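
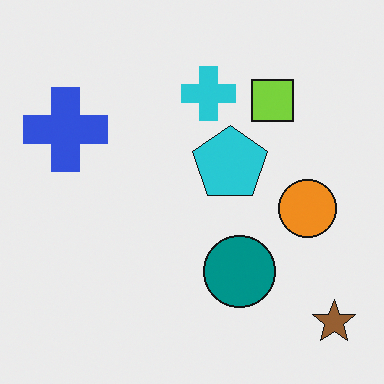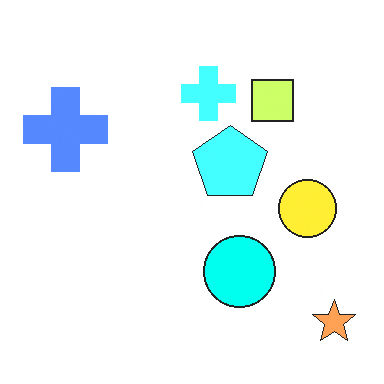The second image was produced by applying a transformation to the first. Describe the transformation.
The transformation is: substantially brightened.

Every pixel — background and shapes alike — is uniformly brightened.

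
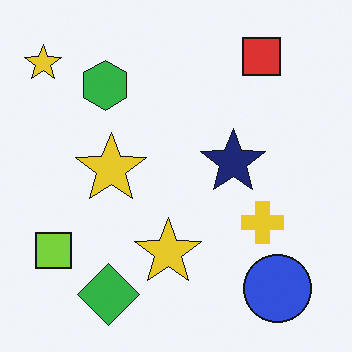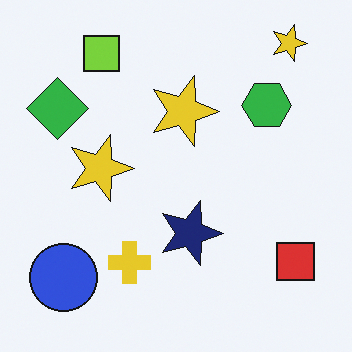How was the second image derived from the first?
The transformation is: rotated 90° clockwise.

The blue circle sits in the bottom-right of the first image and the bottom-left of the second — consistent with a whole-image 90° clockwise rotation.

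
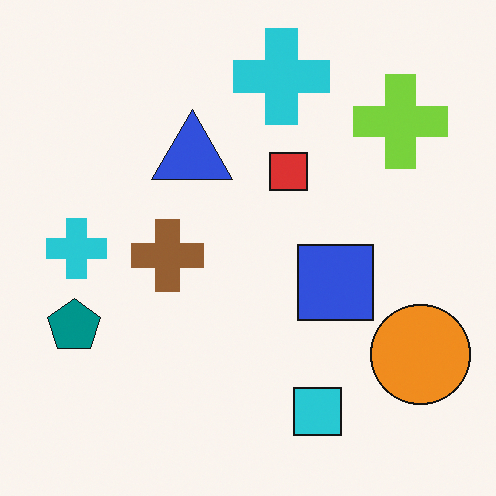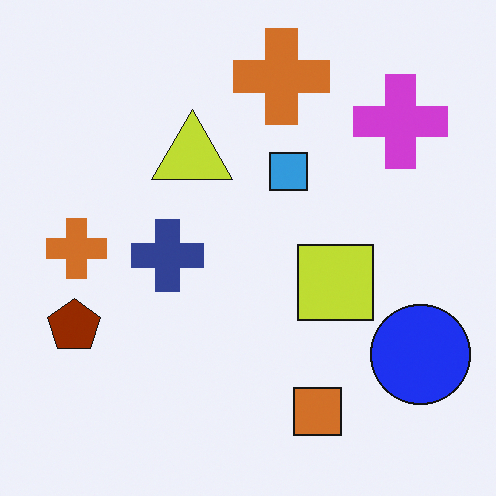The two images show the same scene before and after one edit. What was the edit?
The second image is the first hue-shifted by a large amount.

Every shape's color has rotated by the same amount around the hue wheel — a uniform hue shift.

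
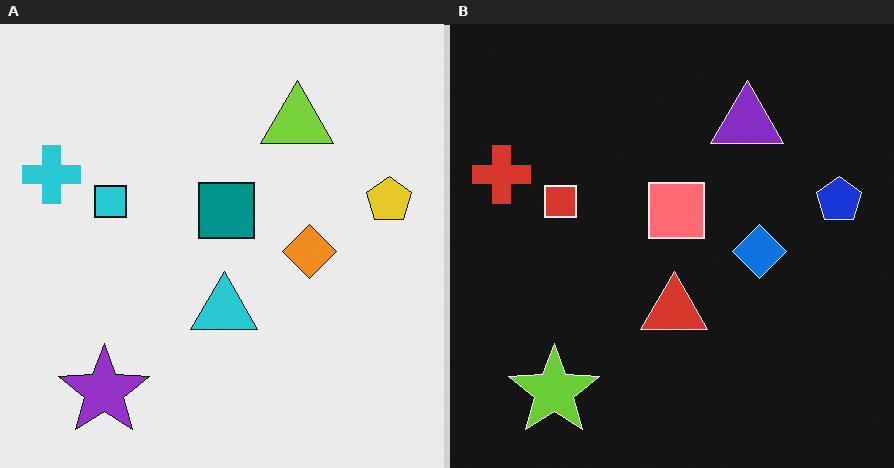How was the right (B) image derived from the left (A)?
Color-inverted (negative).

The light background has become dark and every shape's color is its complement — a photographic negative.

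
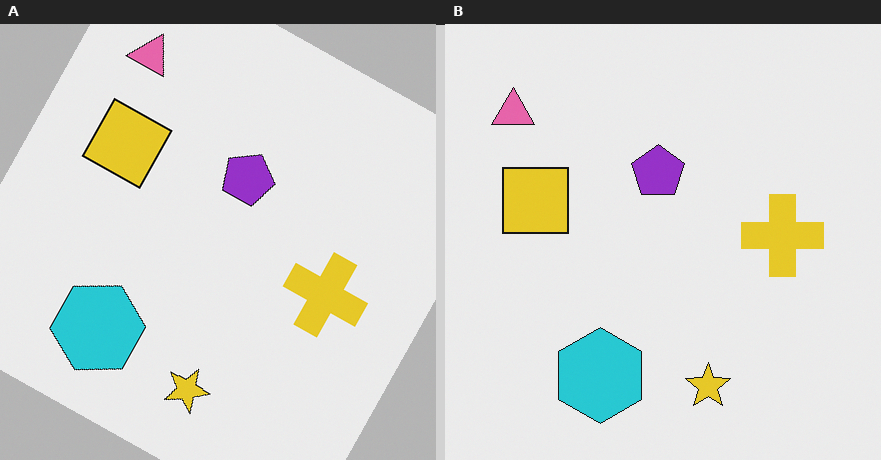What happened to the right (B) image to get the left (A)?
The image was rotated clockwise by a clearly visible amount.

Every shape is tilted by the same angle and the image corners show triangular fill wedges — a whole-image rotation by a non-right angle.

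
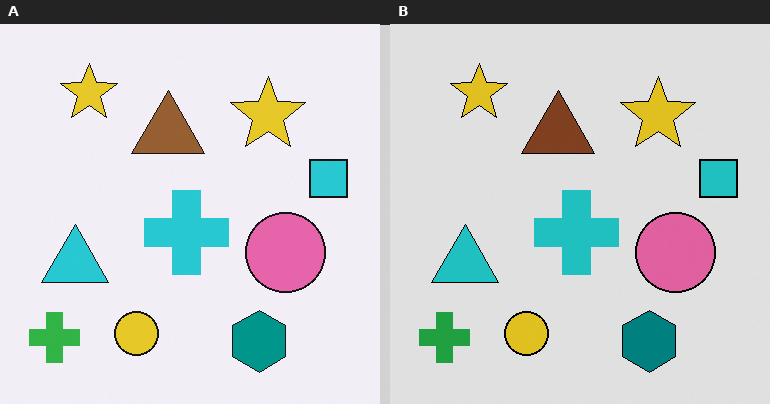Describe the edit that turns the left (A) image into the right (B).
This is the original image posterized to a reduced palette.

Each flat color has snapped to a coarser quantized level — most visibly, the near-white background has dropped to a flat grey.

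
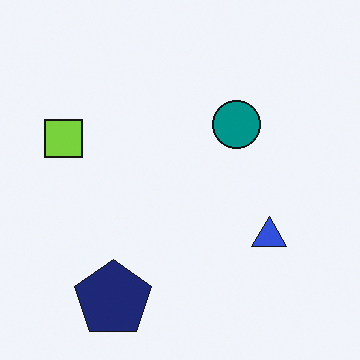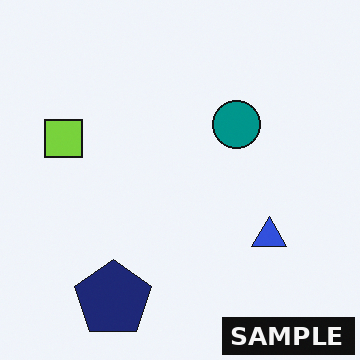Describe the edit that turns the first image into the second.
This is the original image watermarked with the text "SAMPLE" in the lower-right corner.

A dark label reading "SAMPLE" appears in the lower-right corner.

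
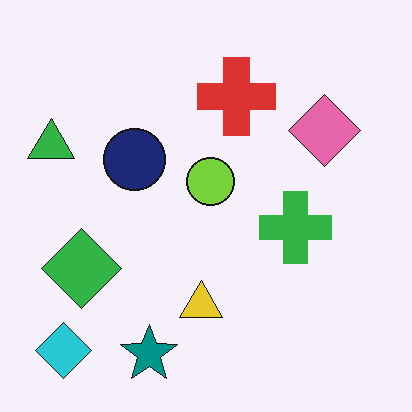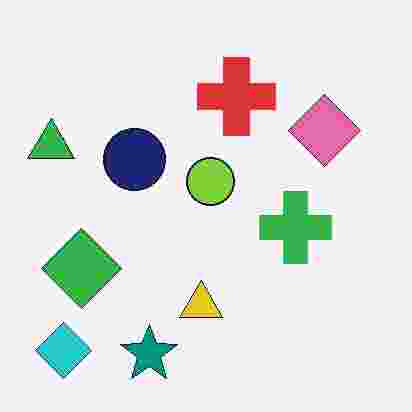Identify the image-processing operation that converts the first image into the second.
The second image is the first heavily JPEG-compressed with obvious blocking artifacts.

Blocky 8×8 compression artifacts appear around shape edges and the flat background shows ringing — characteristic JPEG degradation.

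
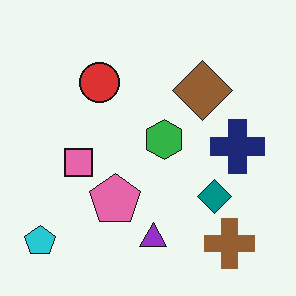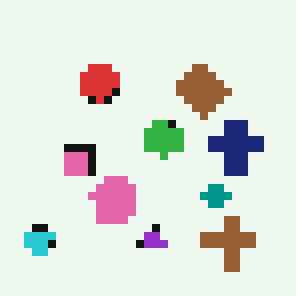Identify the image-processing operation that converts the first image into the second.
The second image is the first pixelated into visible square blocks.

Shapes are reduced to large square blocks; fine edges and outlines are lost — a downscale-then-upscale (mosaic) effect.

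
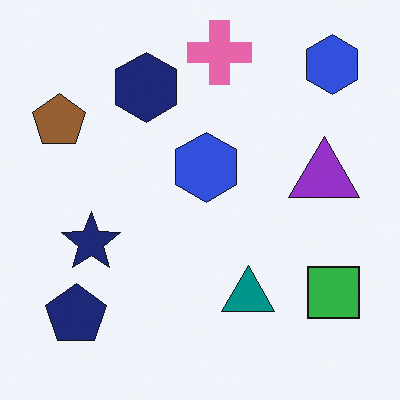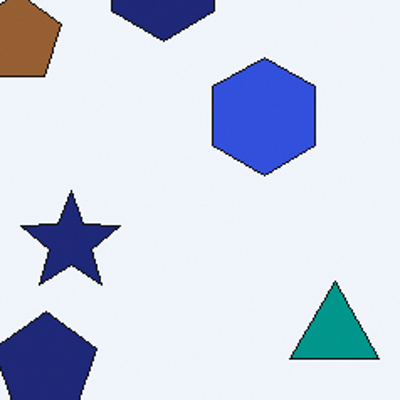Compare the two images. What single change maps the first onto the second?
The second image is the first cropped to a noticeably smaller region and rescaled.

The visible shapes are larger and the field of view is narrower; shapes near the original edges may be partly or wholly outside the frame — a crop-and-rescale.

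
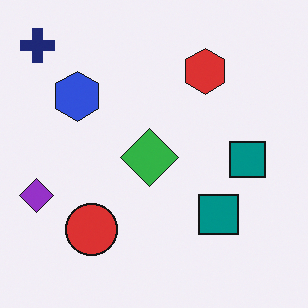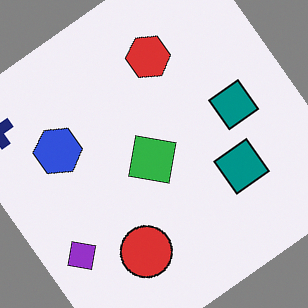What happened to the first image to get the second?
It was rotated counter-clockwise by a large amount — several tens of degrees.

Every shape is tilted by the same angle and the image corners show triangular fill wedges — a whole-image rotation by a non-right angle.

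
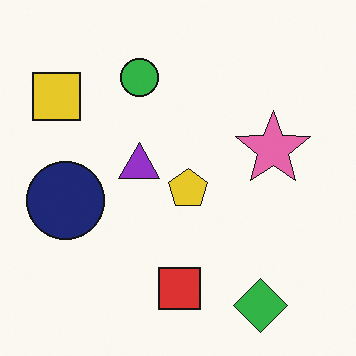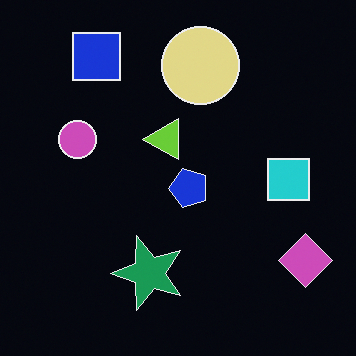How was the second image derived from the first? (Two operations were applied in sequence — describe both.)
It was color-inverted (negative), then transposed (reflected across the top-left ↔ bottom-right diagonal).

The light background has become dark and every shape's color is its complement — a photographic negative. Shapes have swapped their row and column positions — what was in the top-right is now in the bottom-left — a diagonal reflection.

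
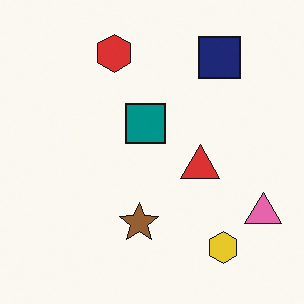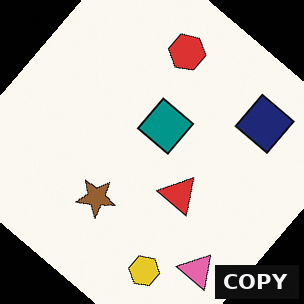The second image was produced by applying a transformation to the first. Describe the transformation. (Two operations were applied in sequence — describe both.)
The transformation is: rotated clockwise by a large amount — several tens of degrees, then watermarked with the text "COPY" in the lower-right corner.

Every shape is tilted by the same angle and the image corners show triangular fill wedges — a whole-image rotation by a non-right angle. A dark label reading "COPY" appears in the lower-right corner.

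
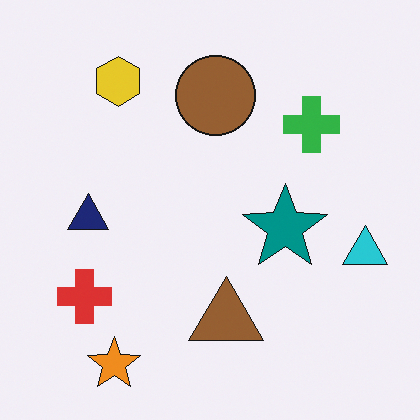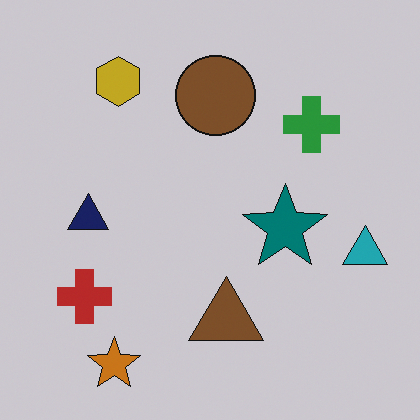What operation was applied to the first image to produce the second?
This is the original image darkened a little.

Every pixel — background and shapes alike — is uniformly darkened.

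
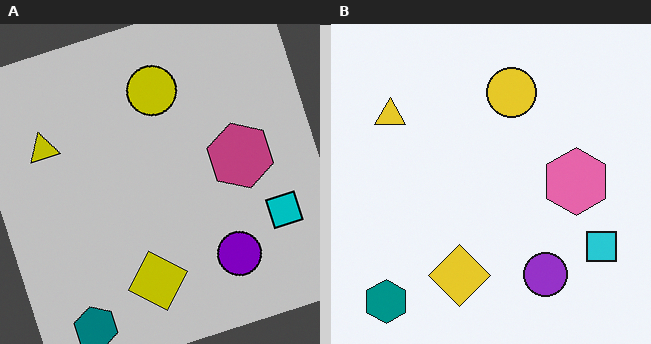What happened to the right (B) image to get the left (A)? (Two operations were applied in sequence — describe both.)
It was heavily posterized to just a handful of flat colors, then rotated counter-clockwise by a clearly visible amount.

Each flat color has snapped to a coarser quantized level — most visibly, the near-white background has dropped to a flat grey. Every shape is tilted by the same angle and the image corners show triangular fill wedges — a whole-image rotation by a non-right angle.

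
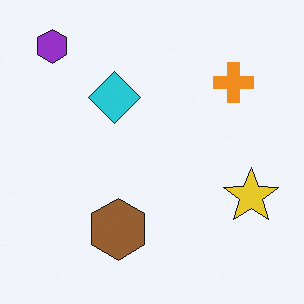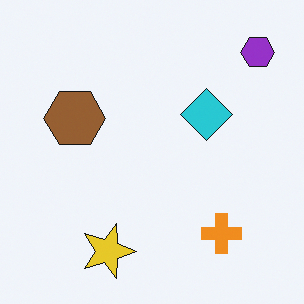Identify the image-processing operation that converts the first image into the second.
This is the original image rotated 90° clockwise.

The purple hexagon sits in the top-left of the first image and the top-right of the second — consistent with a whole-image 90° clockwise rotation.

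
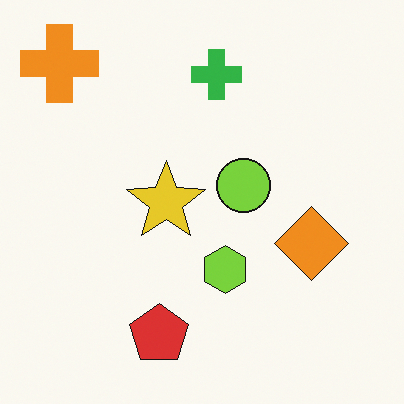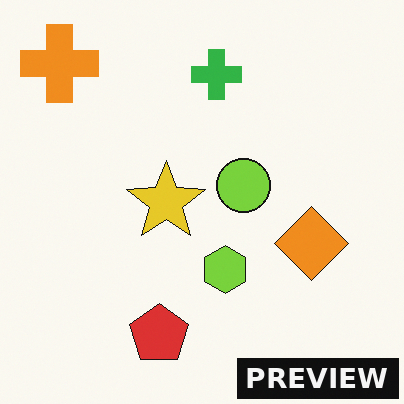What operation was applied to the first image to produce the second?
The image was watermarked with the text "PREVIEW" in the lower-right corner.

A dark label reading "PREVIEW" appears in the lower-right corner.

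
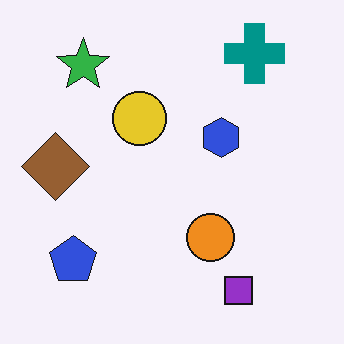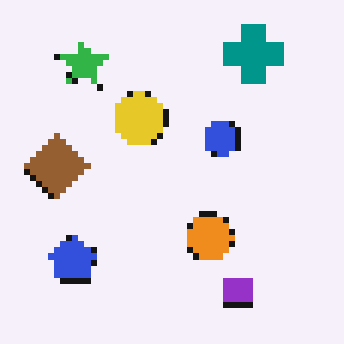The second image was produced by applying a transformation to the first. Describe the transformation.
It was moderately pixelated.

Shapes are reduced to large square blocks; fine edges and outlines are lost — a downscale-then-upscale (mosaic) effect.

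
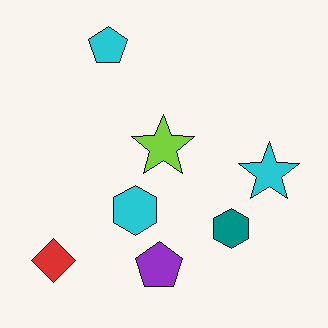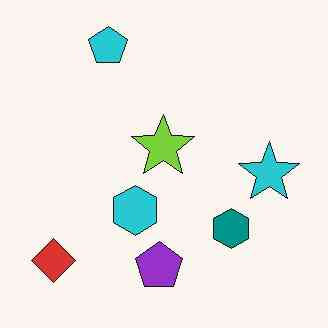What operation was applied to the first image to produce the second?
This is the original image given moderate JPEG compression.

Blocky 8×8 compression artifacts appear around shape edges and the flat background shows ringing — characteristic JPEG degradation.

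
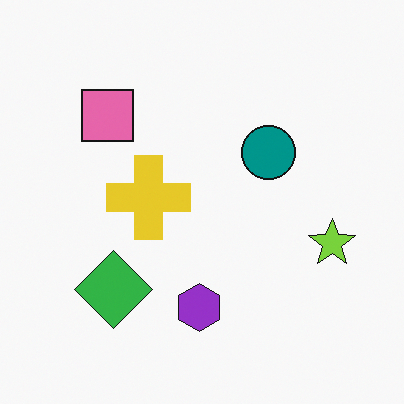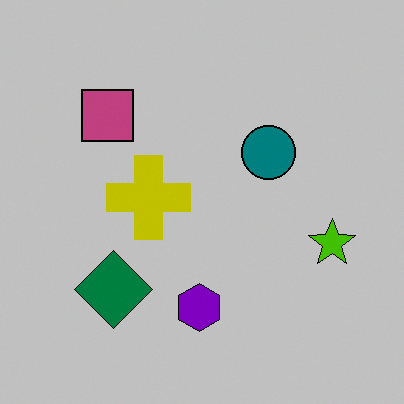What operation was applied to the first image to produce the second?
It was aggressively posterized.

Each flat color has snapped to a coarser quantized level — most visibly, the near-white background has dropped to a flat grey.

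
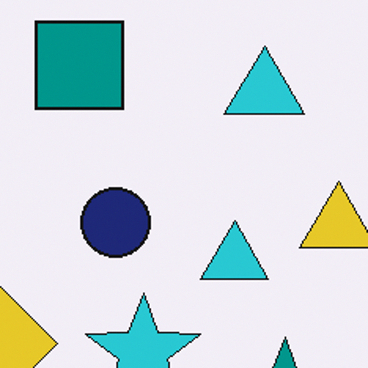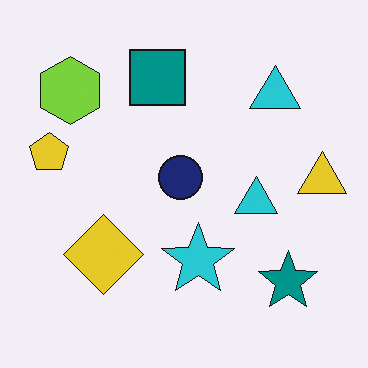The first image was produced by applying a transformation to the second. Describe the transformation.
It was cropped slightly and scaled back up.

The visible shapes are larger and the field of view is narrower; shapes near the original edges may be partly or wholly outside the frame — a crop-and-rescale.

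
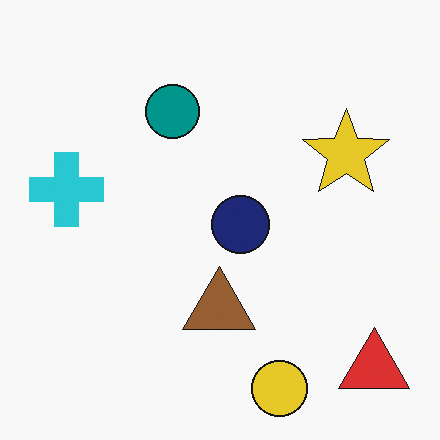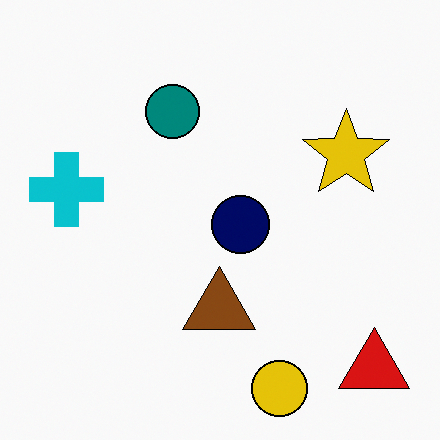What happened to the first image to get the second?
The second image is the first given slightly increased contrast.

Tones are pushed away from mid-grey across the whole image — a global contrast change.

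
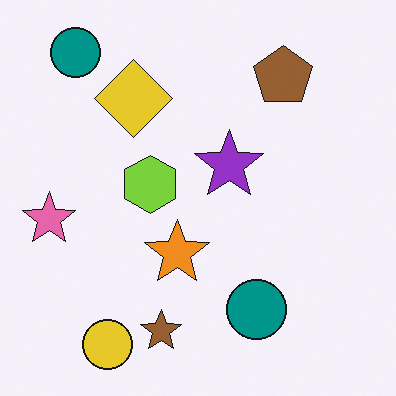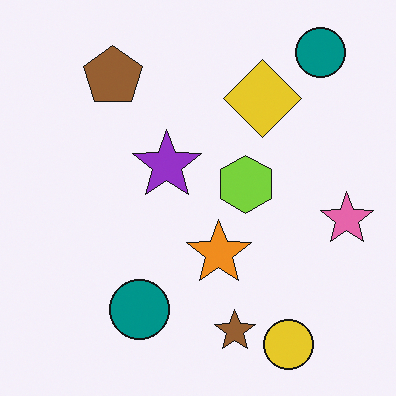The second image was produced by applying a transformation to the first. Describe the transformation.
The transformation is: flipped horizontally (left ↔ right).

The pink star is in the left of the first image and the right of the second — shapes on opposite sides of the vertical midline have swapped in a mirror flip.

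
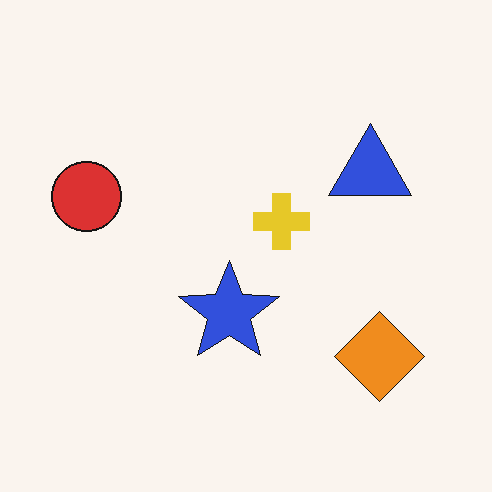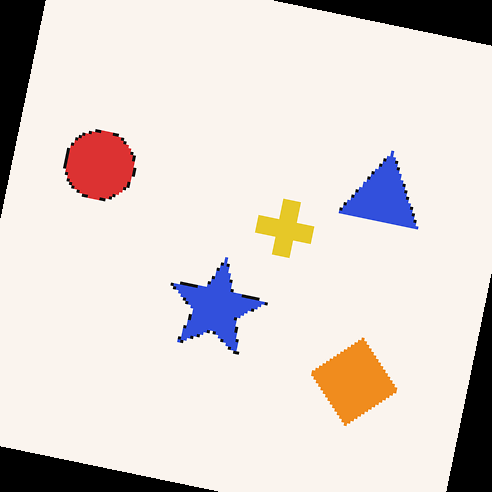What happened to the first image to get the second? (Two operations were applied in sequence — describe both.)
This is the original image lightly pixelated (a mild mosaic effect), then rotated clockwise by a slight angle.

Shapes are reduced to large square blocks; fine edges and outlines are lost — a downscale-then-upscale (mosaic) effect. Every shape is tilted by the same angle and the image corners show triangular fill wedges — a whole-image rotation by a non-right angle.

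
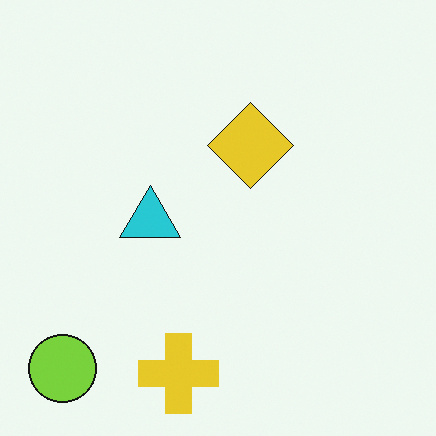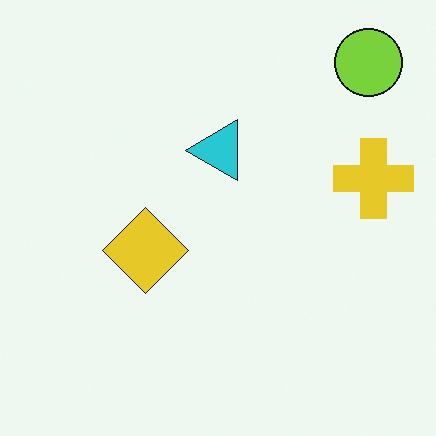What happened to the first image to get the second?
It was transposed (reflected across the top-left ↔ bottom-right diagonal).

Shapes have swapped their row and column positions — what was in the top-right is now in the bottom-left — a diagonal reflection.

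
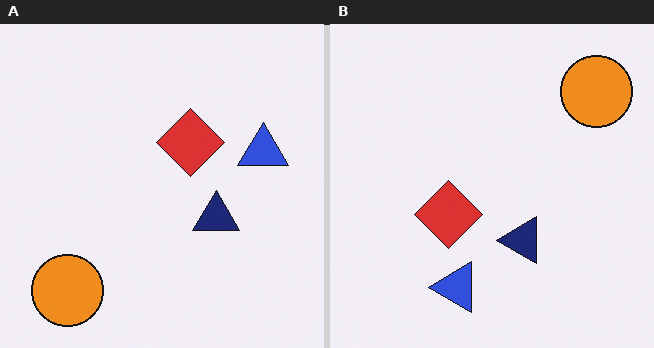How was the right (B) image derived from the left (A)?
It was transposed (reflected across the top-left ↔ bottom-right diagonal).

Shapes have swapped their row and column positions — what was in the top-right is now in the bottom-left — a diagonal reflection.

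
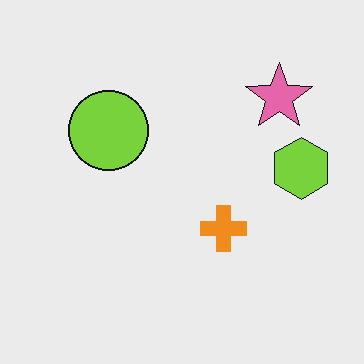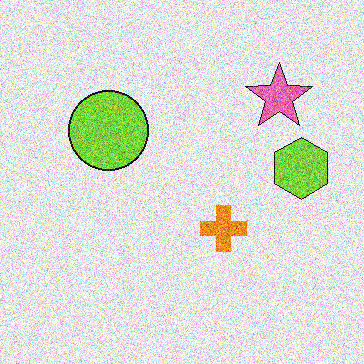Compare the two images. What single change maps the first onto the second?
It was degraded with strong gaussian noise.

Random speckle covers the whole image, including the flat background.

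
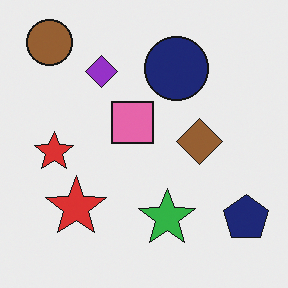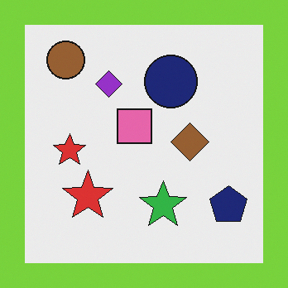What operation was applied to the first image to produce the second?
The image was framed with a lime border.

A solid lime frame runs around the edge of the second image, with the content slightly shrunk inside it.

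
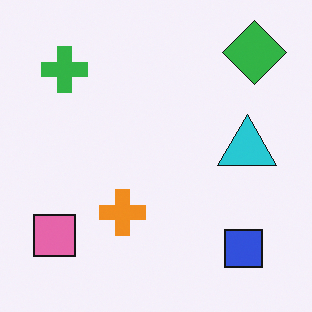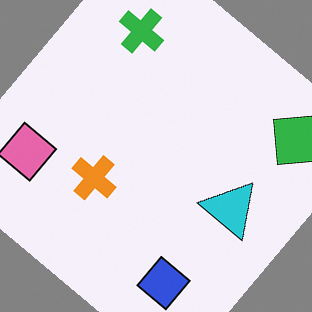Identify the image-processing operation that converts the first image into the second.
The transformation is: rotated clockwise by a large amount — several tens of degrees.

Every shape is tilted by the same angle and the image corners show triangular fill wedges — a whole-image rotation by a non-right angle.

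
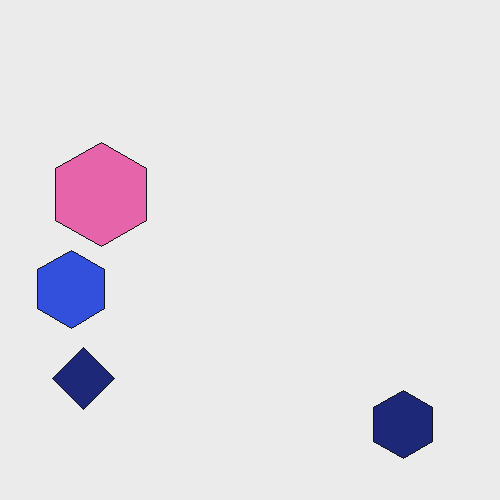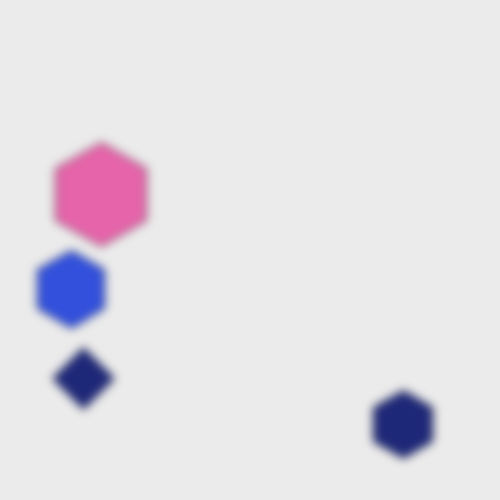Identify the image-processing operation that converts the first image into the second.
This is the original image noticeably gaussian-blurred.

Shape edges and outlines are uniformly softened across the whole image.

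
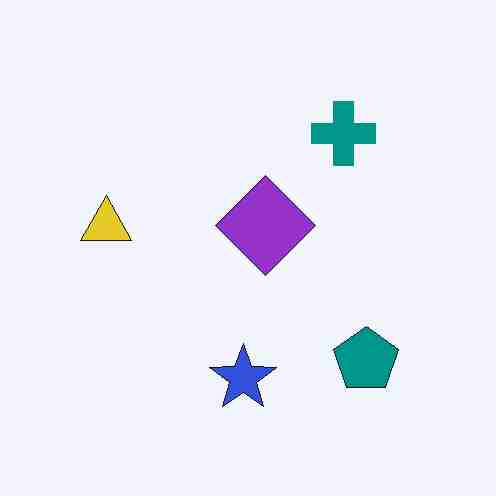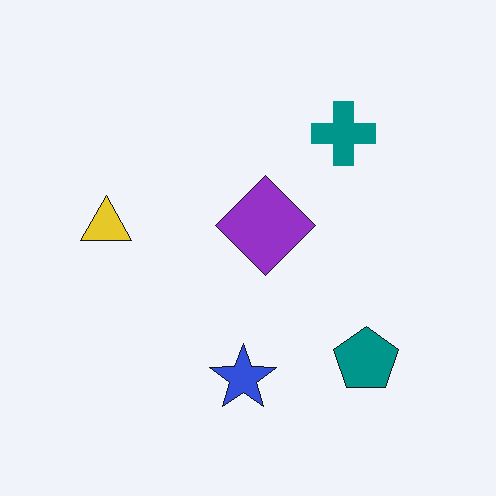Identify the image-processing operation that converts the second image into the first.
Heavily JPEG-compressed with obvious blocking artifacts.

Blocky 8×8 compression artifacts appear around shape edges and the flat background shows ringing — characteristic JPEG degradation.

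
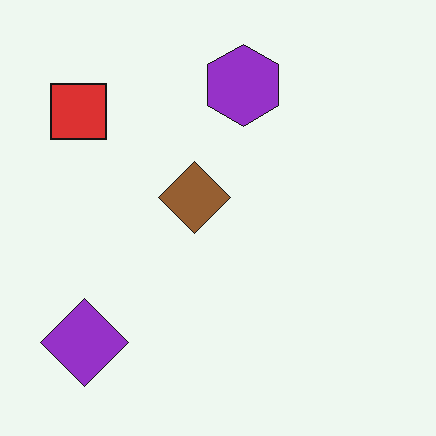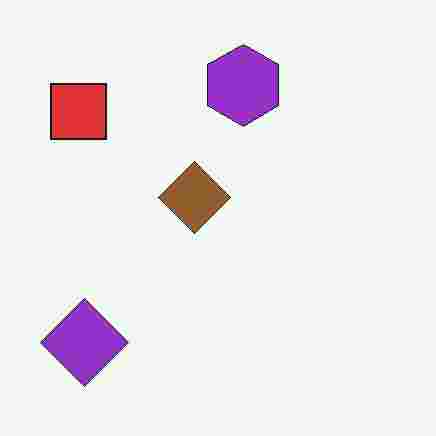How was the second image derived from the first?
This is the original image degraded with heavy JPEG compression.

Blocky 8×8 compression artifacts appear around shape edges and the flat background shows ringing — characteristic JPEG degradation.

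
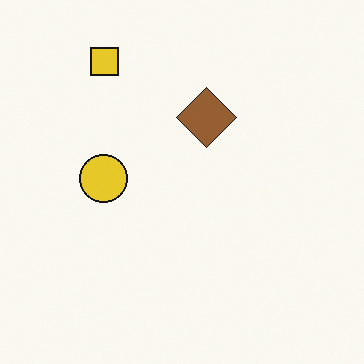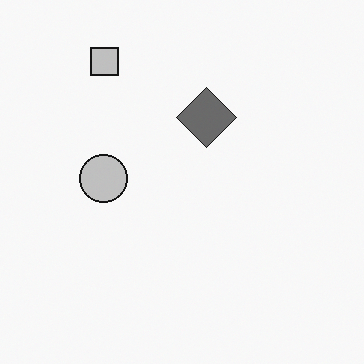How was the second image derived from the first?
The transformation is: converted to grayscale.

All color is removed — every shape is now a shade of grey.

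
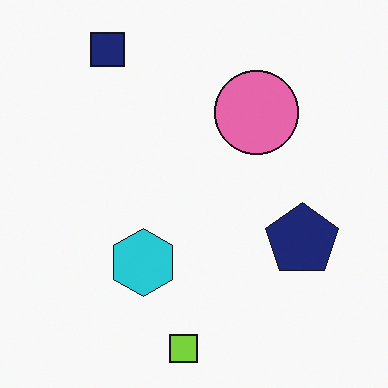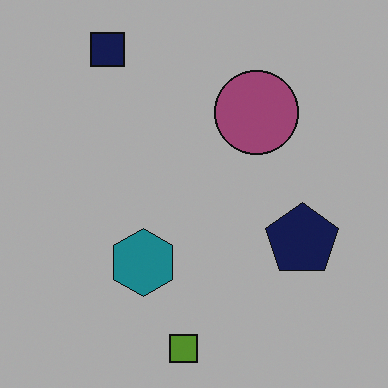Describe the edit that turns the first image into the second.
This is the original image noticeably darkened.

Every pixel — background and shapes alike — is uniformly darkened.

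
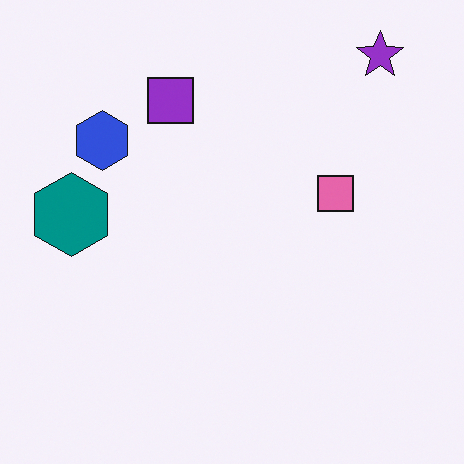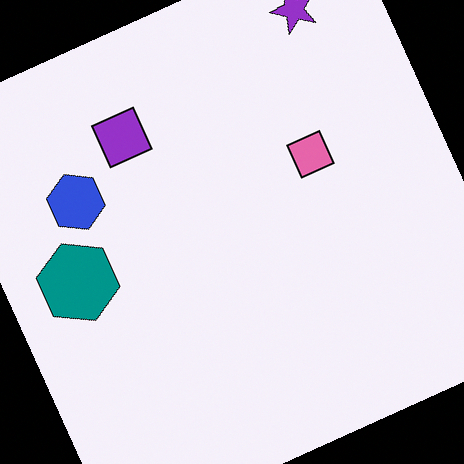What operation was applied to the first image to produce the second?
This is the original image rotated counter-clockwise by a clearly visible amount.

Every shape is tilted by the same angle and the image corners show triangular fill wedges — a whole-image rotation by a non-right angle.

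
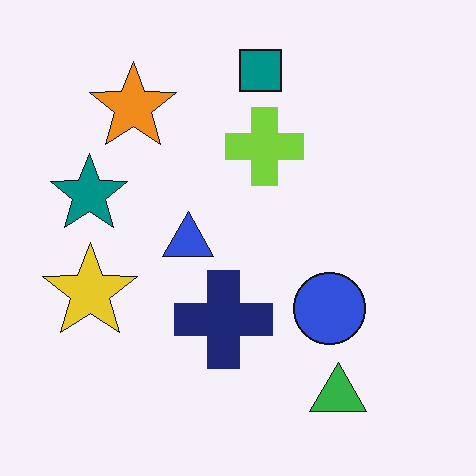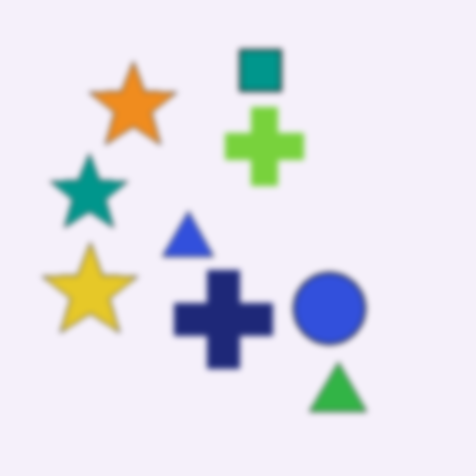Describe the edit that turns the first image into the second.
The image was noticeably gaussian-blurred.

Shape edges and outlines are uniformly softened across the whole image.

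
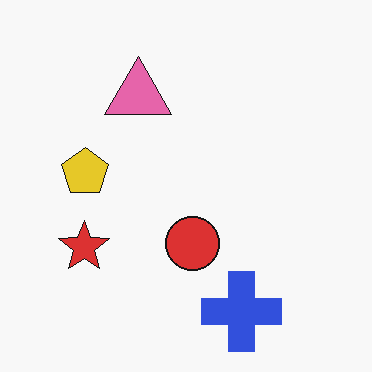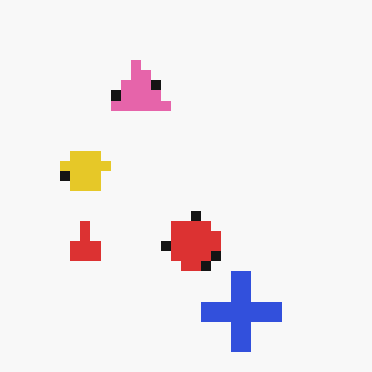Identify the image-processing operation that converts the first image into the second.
Heavily pixelated into large blocks.

Shapes are reduced to large square blocks; fine edges and outlines are lost — a downscale-then-upscale (mosaic) effect.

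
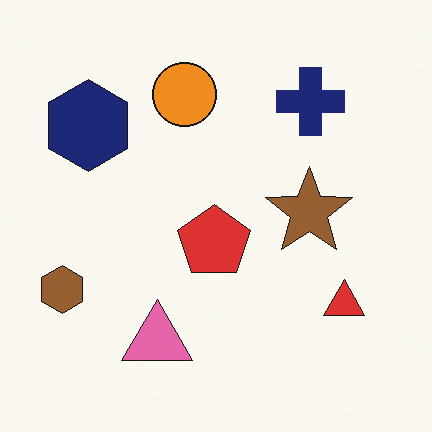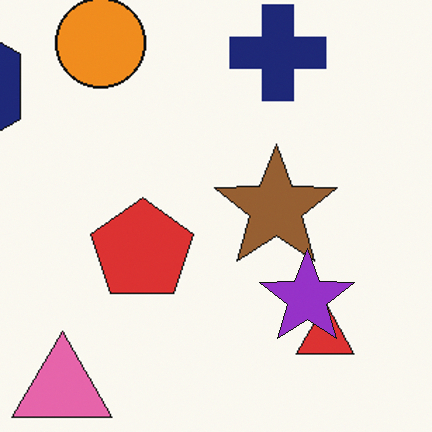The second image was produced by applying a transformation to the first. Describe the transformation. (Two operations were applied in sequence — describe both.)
It was cropped slightly and scaled back up, then overlaid with an additional purple star.

The visible shapes are larger and the field of view is narrower; shapes near the original edges may be partly or wholly outside the frame — a crop-and-rescale. A purple star appears in the second image that is absent from the first.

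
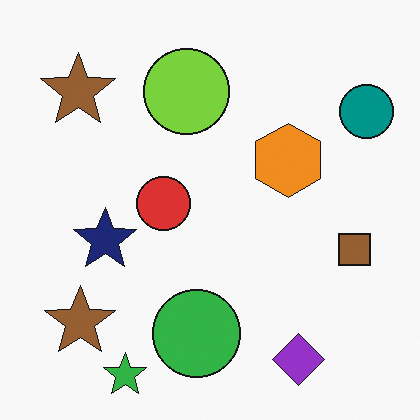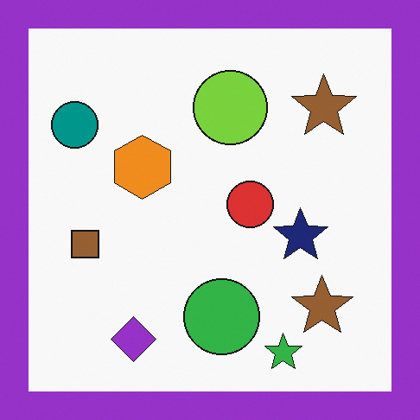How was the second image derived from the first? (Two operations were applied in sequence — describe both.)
This is the original image flipped horizontally (left ↔ right), then framed with a purple border.

The teal circle is in the top-right of the first image and the top-left of the second — shapes on opposite sides of the vertical midline have swapped in a mirror flip. A solid purple frame runs around the edge of the second image, with the content slightly shrunk inside it.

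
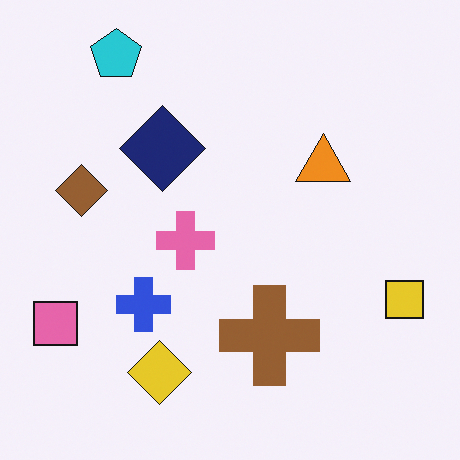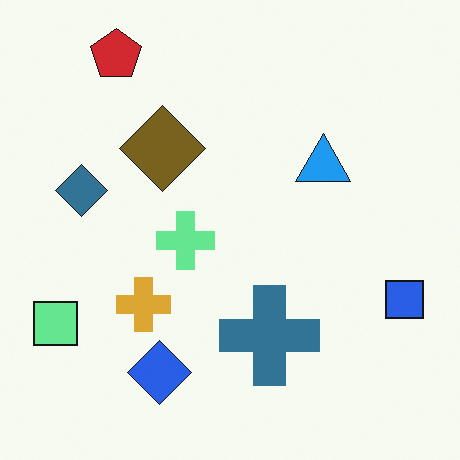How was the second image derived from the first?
Hue-shifted by a large amount.

Every shape's color has rotated by the same amount around the hue wheel — a uniform hue shift.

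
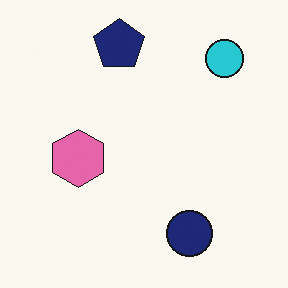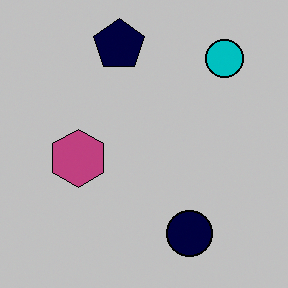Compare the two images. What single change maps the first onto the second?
It was aggressively posterized.

Each flat color has snapped to a coarser quantized level — most visibly, the near-white background has dropped to a flat grey.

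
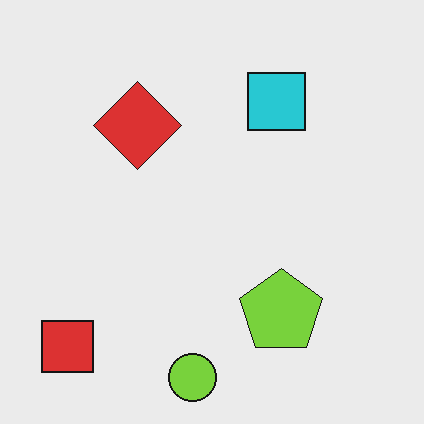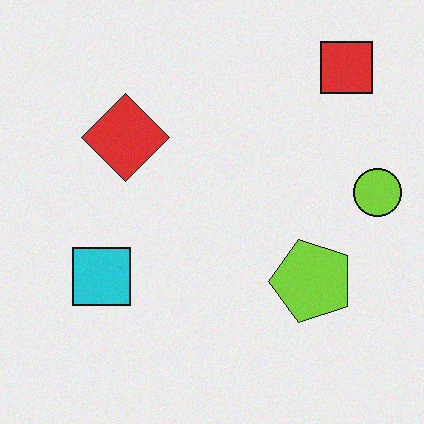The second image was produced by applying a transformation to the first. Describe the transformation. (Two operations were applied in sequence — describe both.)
This is the original image degraded with subtle gaussian noise, then transposed (reflected across the top-left ↔ bottom-right diagonal).

Random speckle covers the whole image, including the flat background. Shapes have swapped their row and column positions — what was in the top-right is now in the bottom-left — a diagonal reflection.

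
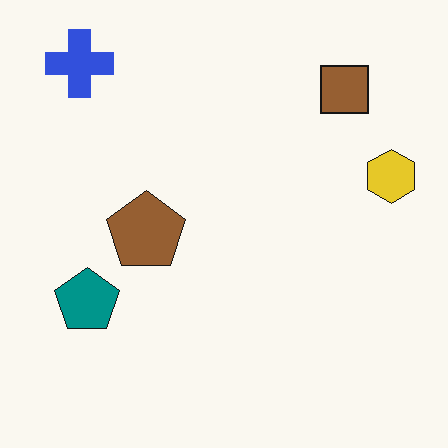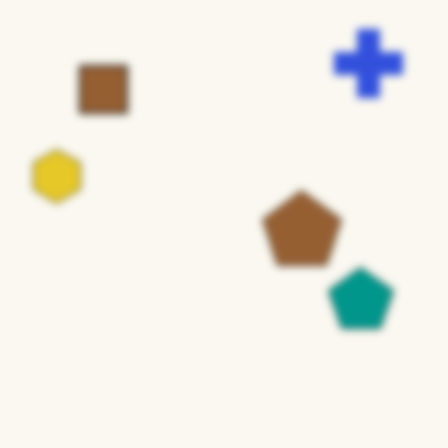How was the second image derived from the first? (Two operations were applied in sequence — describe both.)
It was flipped horizontally (left ↔ right), then noticeably gaussian-blurred.

The yellow hexagon is in the right of the first image and the left of the second — shapes on opposite sides of the vertical midline have swapped in a mirror flip. Shape edges and outlines are uniformly softened across the whole image.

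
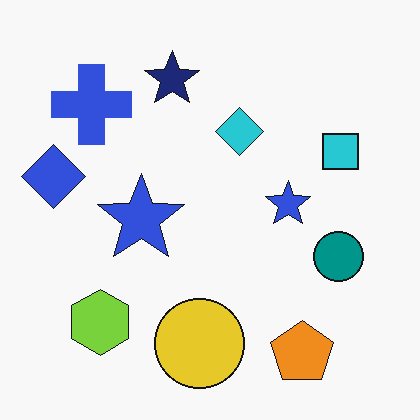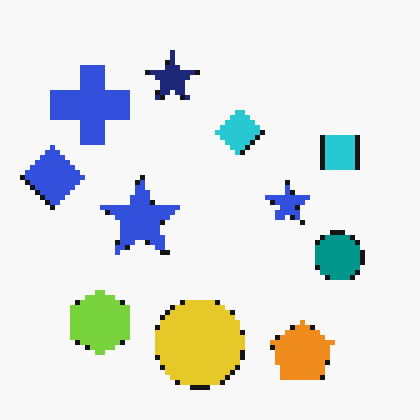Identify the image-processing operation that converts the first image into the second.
The second image is the first mildly pixelated.

Shapes are reduced to large square blocks; fine edges and outlines are lost — a downscale-then-upscale (mosaic) effect.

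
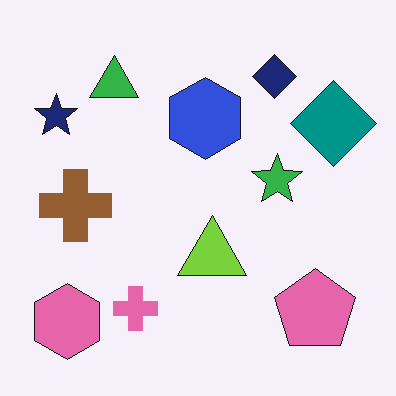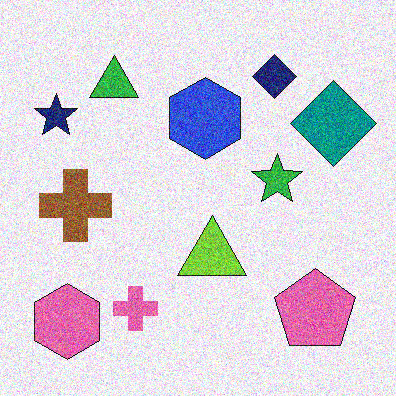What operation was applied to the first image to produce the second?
Degraded with a thick layer of grain.

Random speckle covers the whole image, including the flat background.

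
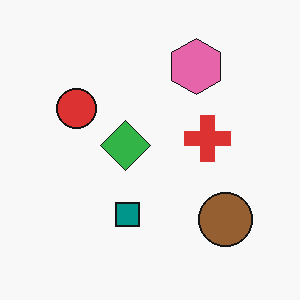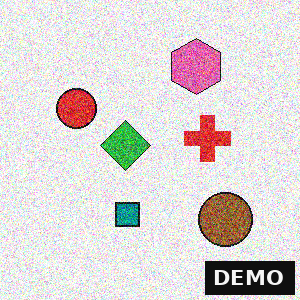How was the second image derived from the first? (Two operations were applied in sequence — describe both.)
The image was degraded with strong gaussian noise, then watermarked with the text "DEMO" in the lower-right corner.

Random speckle covers the whole image, including the flat background. A dark label reading "DEMO" appears in the lower-right corner.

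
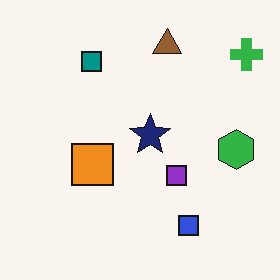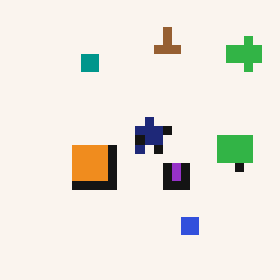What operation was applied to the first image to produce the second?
The transformation is: coarsely pixelated.

Shapes are reduced to large square blocks; fine edges and outlines are lost — a downscale-then-upscale (mosaic) effect.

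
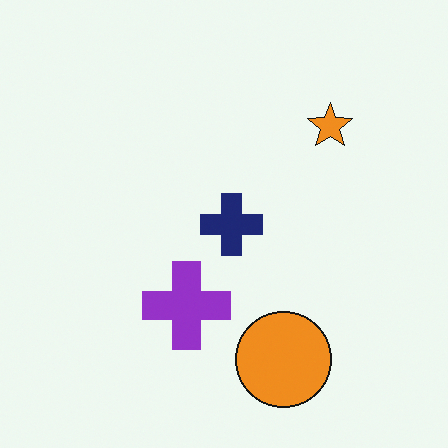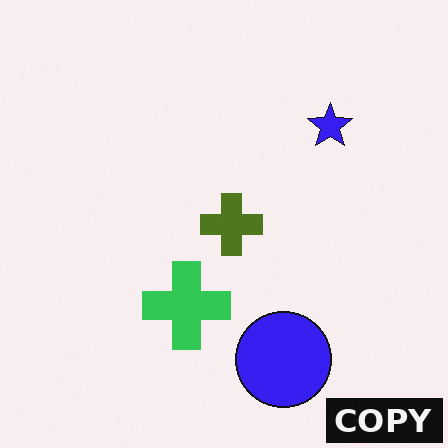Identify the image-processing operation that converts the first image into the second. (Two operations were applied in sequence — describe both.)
The transformation is: hue-shifted by a large amount, then watermarked with the text "COPY" in the lower-right corner.

Every shape's color has rotated by the same amount around the hue wheel — a uniform hue shift. A dark label reading "COPY" appears in the lower-right corner.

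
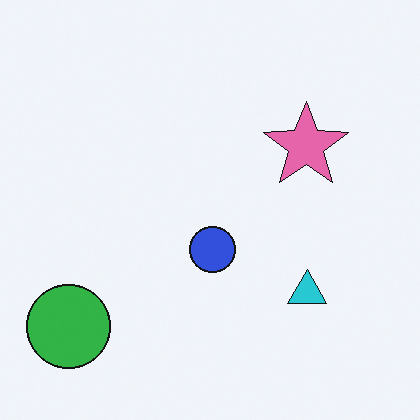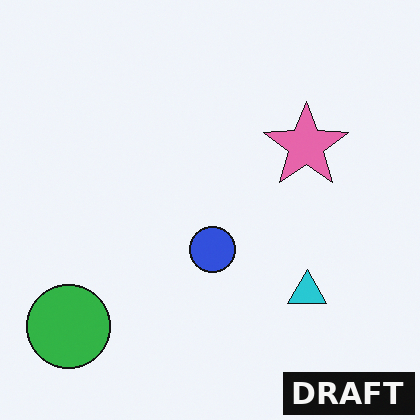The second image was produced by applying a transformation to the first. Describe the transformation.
The image was watermarked with the text "DRAFT" in the lower-right corner.

A dark label reading "DRAFT" appears in the lower-right corner.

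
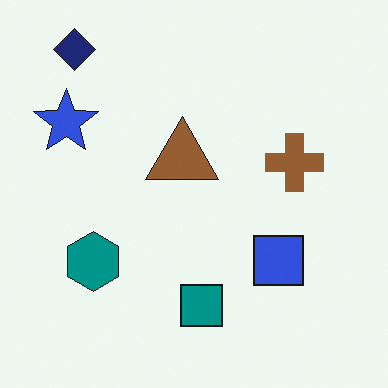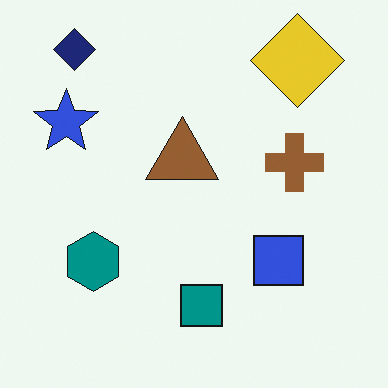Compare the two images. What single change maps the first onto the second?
The second image is the first overlaid with an additional yellow diamond.

A yellow diamond appears in the second image that is absent from the first.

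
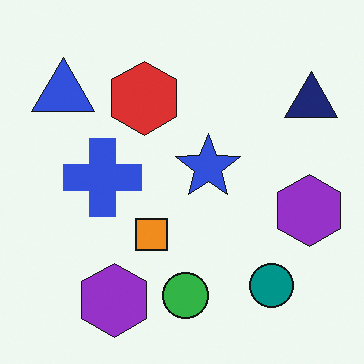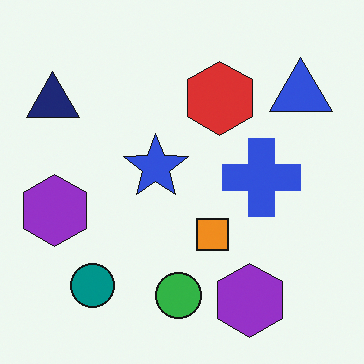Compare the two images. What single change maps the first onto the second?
The image was flipped horizontally (left ↔ right).

The navy triangle is in the top-right of the first image and the top-left of the second — shapes on opposite sides of the vertical midline have swapped in a mirror flip.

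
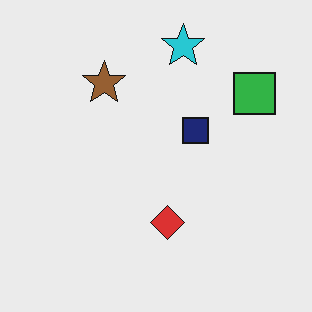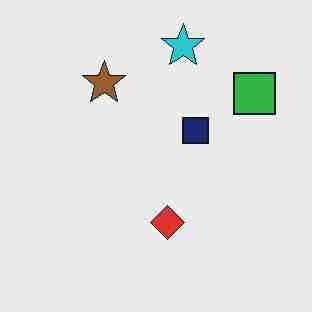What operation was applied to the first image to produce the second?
The second image is the first degraded with heavy JPEG compression.

Blocky 8×8 compression artifacts appear around shape edges and the flat background shows ringing — characteristic JPEG degradation.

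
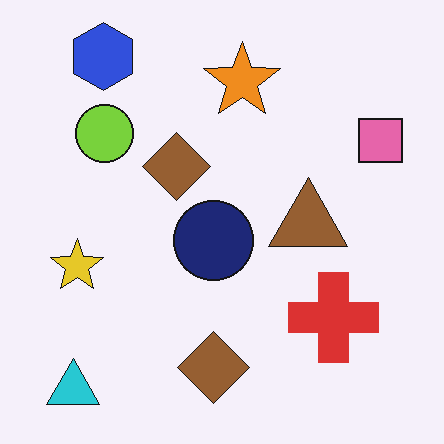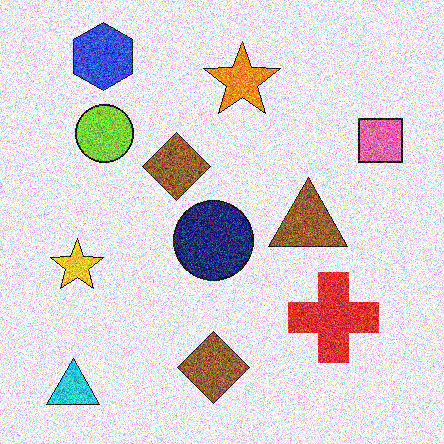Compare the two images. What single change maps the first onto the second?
Degraded with heavy additive noise.

Random speckle covers the whole image, including the flat background.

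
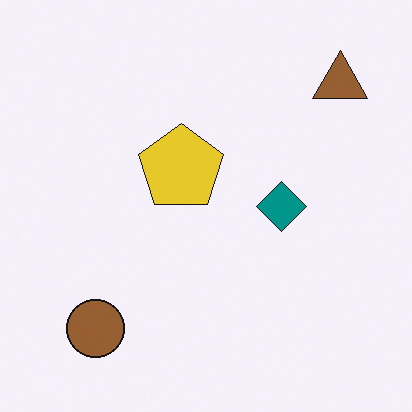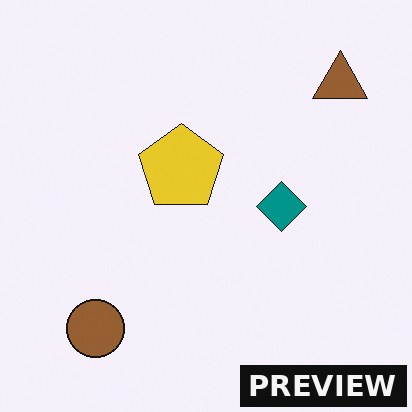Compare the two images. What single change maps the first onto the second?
It was watermarked with the text "PREVIEW" in the lower-right corner.

A dark label reading "PREVIEW" appears in the lower-right corner.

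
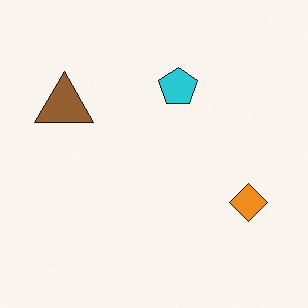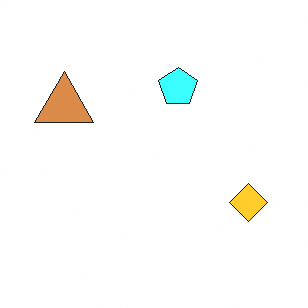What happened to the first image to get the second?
This is the original image noticeably brightened.

Every pixel — background and shapes alike — is uniformly brightened.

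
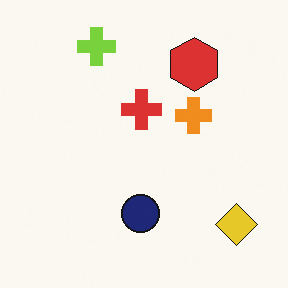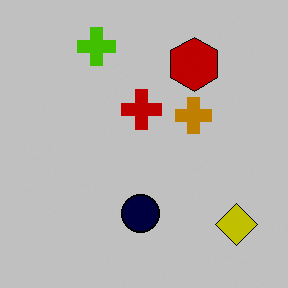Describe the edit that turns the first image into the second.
The transformation is: heavily posterized to just a handful of flat colors.

Each flat color has snapped to a coarser quantized level — most visibly, the near-white background has dropped to a flat grey.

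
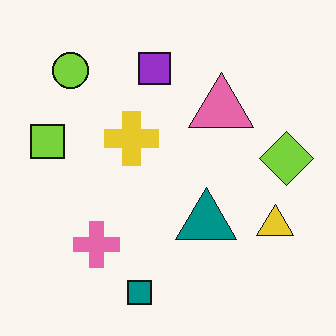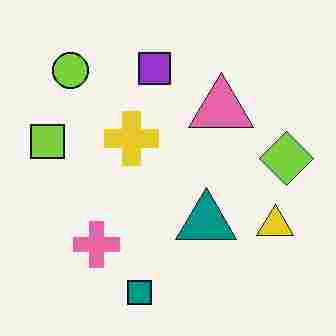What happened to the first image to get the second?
The second image is the first degraded with heavy JPEG compression.

Blocky 8×8 compression artifacts appear around shape edges and the flat background shows ringing — characteristic JPEG degradation.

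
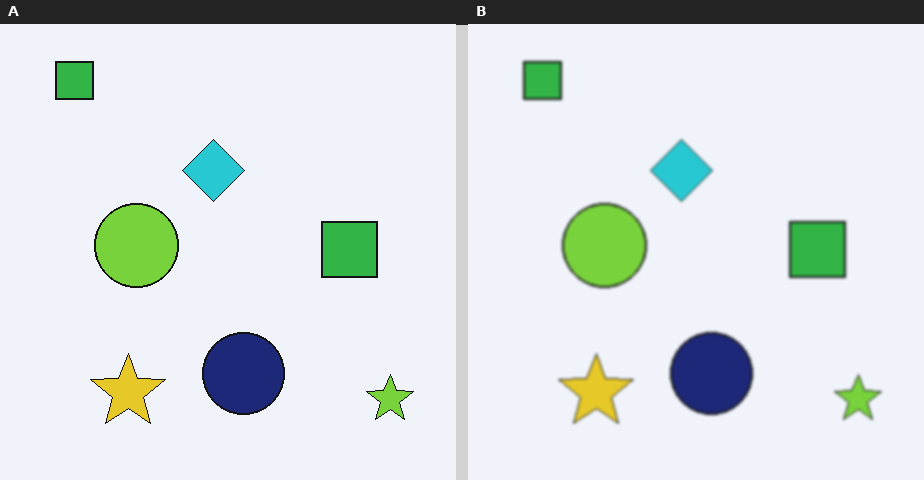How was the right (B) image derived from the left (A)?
It was lightly blurred.

Shape edges and outlines are uniformly softened across the whole image.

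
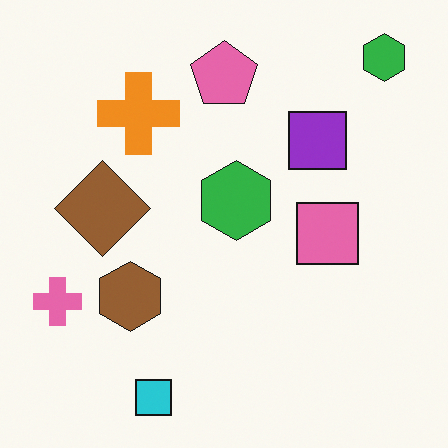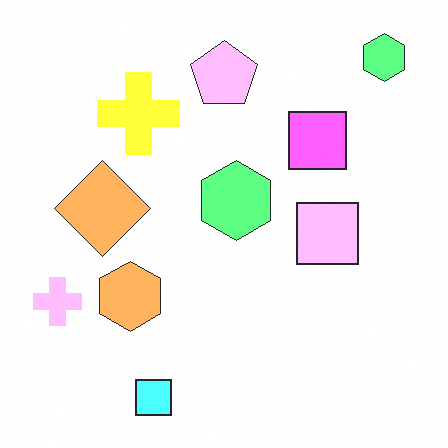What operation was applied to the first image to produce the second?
The transformation is: substantially brightened.

Every pixel — background and shapes alike — is uniformly brightened.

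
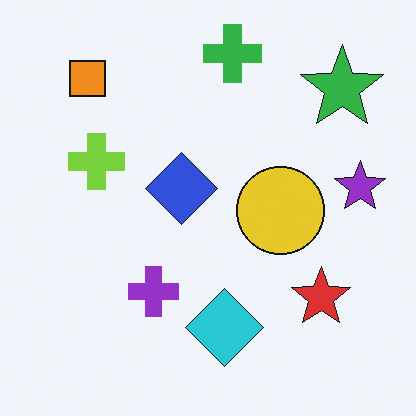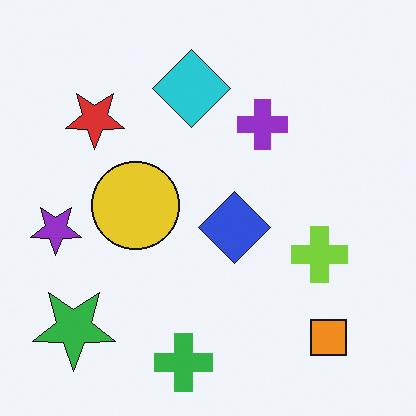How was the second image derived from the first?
The image was rotated 180°.

The green star sits in the top-right of the first image and the bottom-left of the second — consistent with a whole-image 180° rotation.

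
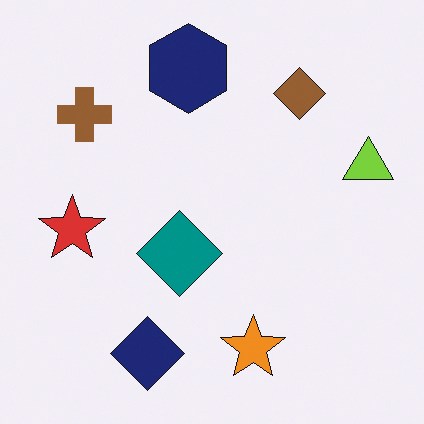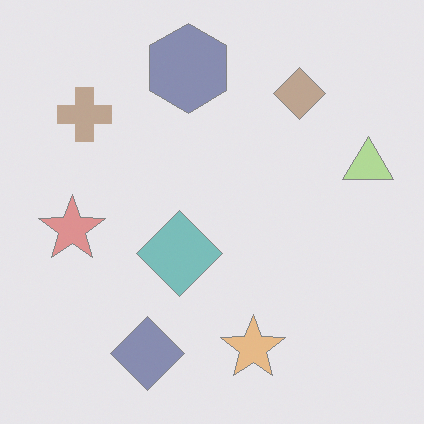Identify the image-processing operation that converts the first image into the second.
This is the original image washed out (contrast reduced).

Tones are pushed toward mid-grey across the whole image — a global contrast change.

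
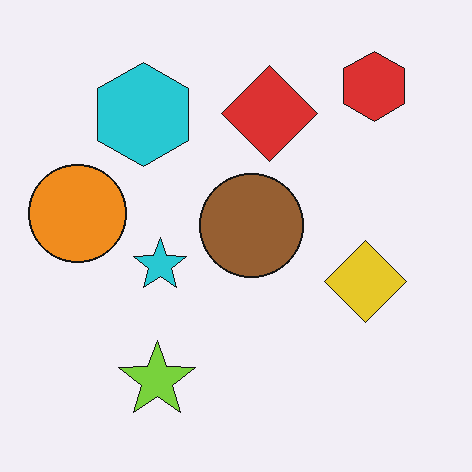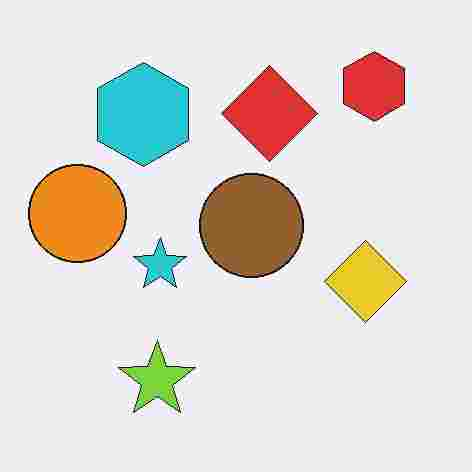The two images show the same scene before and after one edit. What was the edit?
The transformation is: heavily JPEG-compressed with obvious blocking artifacts.

Blocky 8×8 compression artifacts appear around shape edges and the flat background shows ringing — characteristic JPEG degradation.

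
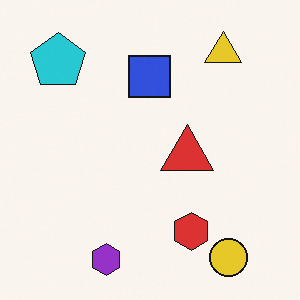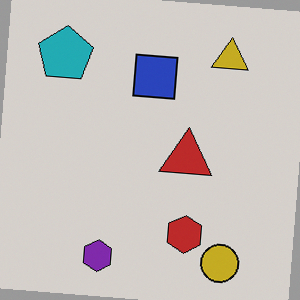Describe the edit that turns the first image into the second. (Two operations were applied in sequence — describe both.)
The transformation is: rotated clockwise by a small amount, then darkened a little.

Every shape is tilted by the same angle and the image corners show triangular fill wedges — a whole-image rotation by a non-right angle. Every pixel — background and shapes alike — is uniformly darkened.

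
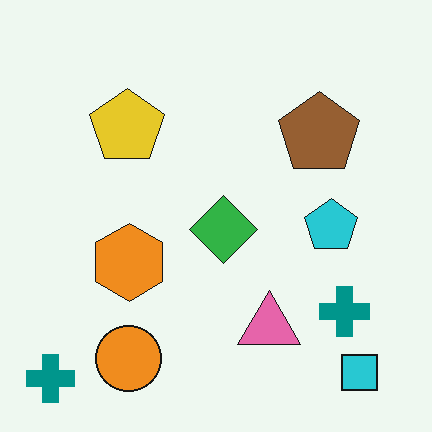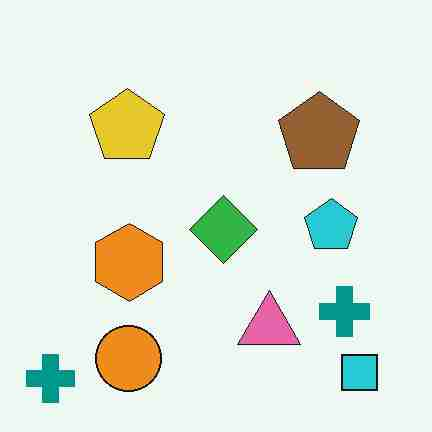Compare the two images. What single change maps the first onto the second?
This is the original image degraded with heavy JPEG compression.

Blocky 8×8 compression artifacts appear around shape edges and the flat background shows ringing — characteristic JPEG degradation.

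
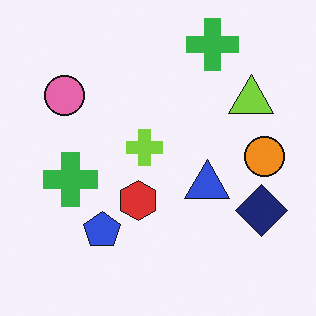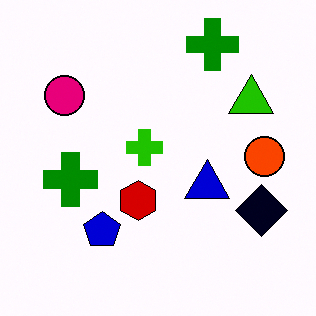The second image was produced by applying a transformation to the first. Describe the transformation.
Boosted in contrast.

Tones are pushed away from mid-grey across the whole image — a global contrast change.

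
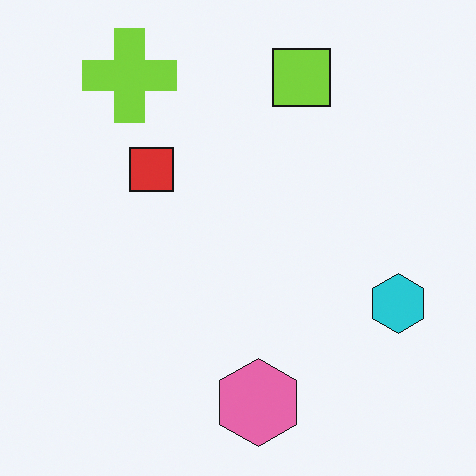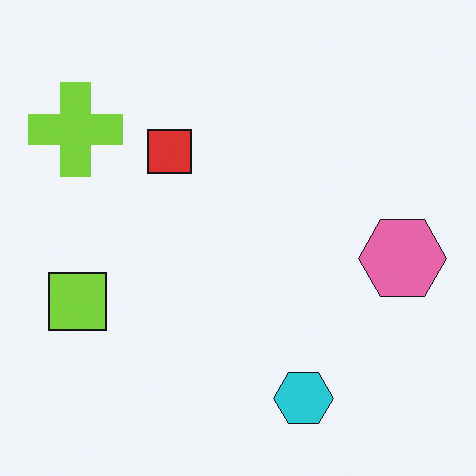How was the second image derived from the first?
The transformation is: transposed (reflected across the top-left ↔ bottom-right diagonal).

Shapes have swapped their row and column positions — what was in the top-right is now in the bottom-left — a diagonal reflection.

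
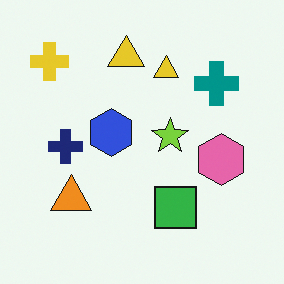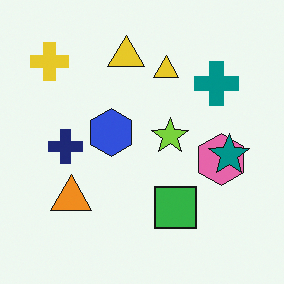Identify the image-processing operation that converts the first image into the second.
Overlaid with an additional teal star.

A teal star appears in the second image that is absent from the first.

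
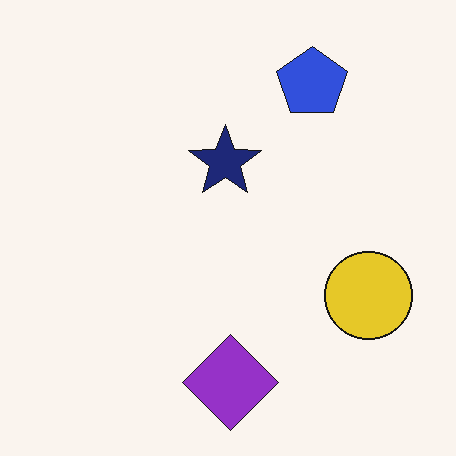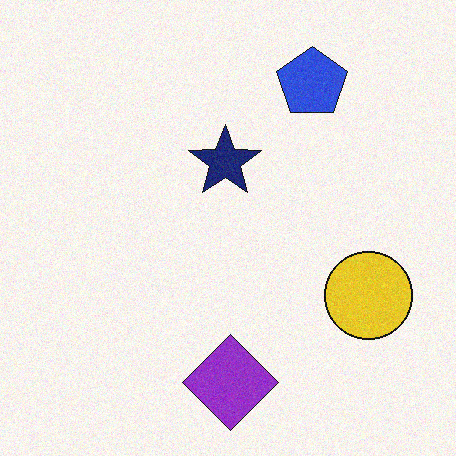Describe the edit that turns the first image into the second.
This is the original image degraded with light additive noise.

Random speckle covers the whole image, including the flat background.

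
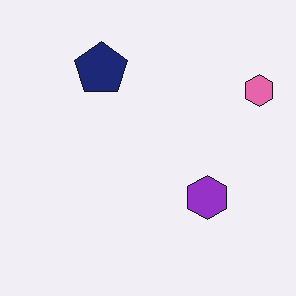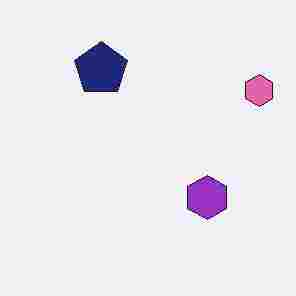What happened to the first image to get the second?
Degraded with heavy JPEG compression.

Blocky 8×8 compression artifacts appear around shape edges and the flat background shows ringing — characteristic JPEG degradation.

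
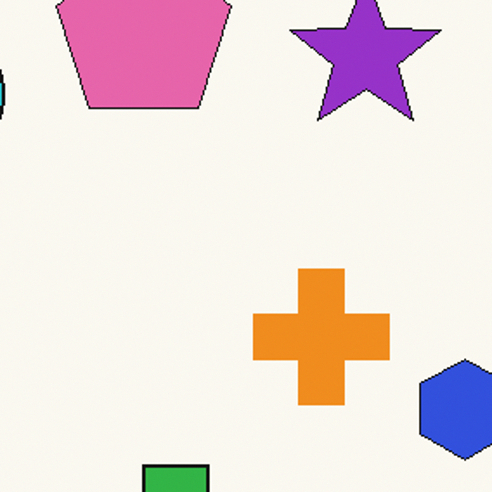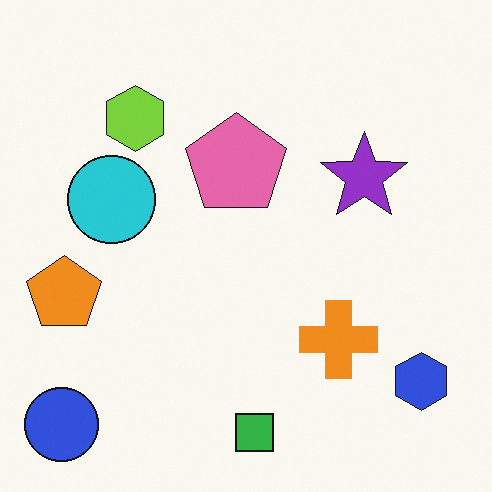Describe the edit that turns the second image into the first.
The first image is the second cropped to a noticeably smaller region and rescaled.

The visible shapes are larger and the field of view is narrower; shapes near the original edges may be partly or wholly outside the frame — a crop-and-rescale.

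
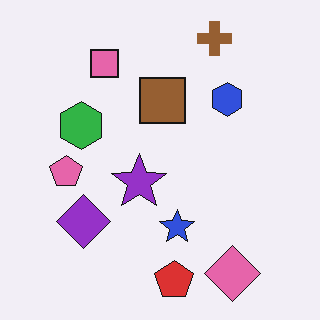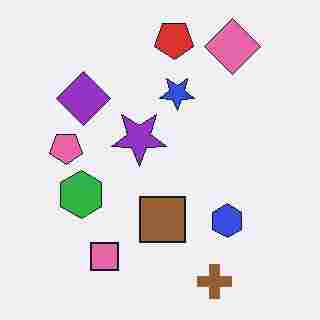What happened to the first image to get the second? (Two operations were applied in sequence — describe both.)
It was flipped vertically (top ↔ bottom), then heavily JPEG-compressed with obvious blocking artifacts.

The brown cross is in the top-right of the first image and the bottom-right of the second — shapes on opposite sides of the horizontal midline have swapped in a mirror flip. Blocky 8×8 compression artifacts appear around shape edges and the flat background shows ringing — characteristic JPEG degradation.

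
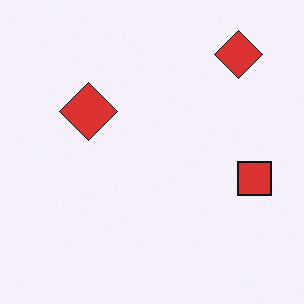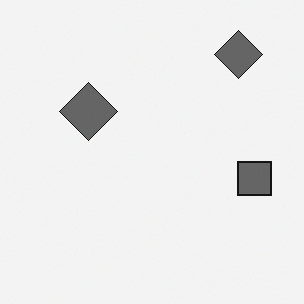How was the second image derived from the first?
It was converted to grayscale.

All color is removed — every shape is now a shade of grey.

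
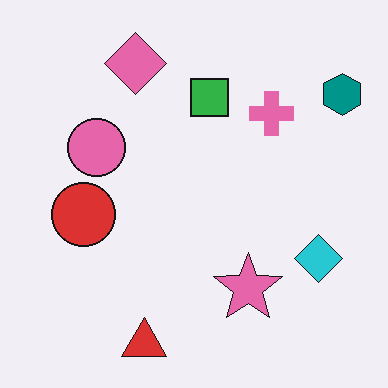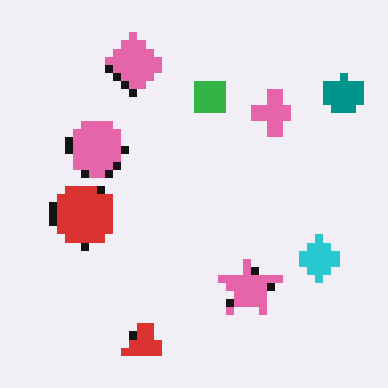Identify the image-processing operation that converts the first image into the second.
The second image is the first moderately pixelated.

Shapes are reduced to large square blocks; fine edges and outlines are lost — a downscale-then-upscale (mosaic) effect.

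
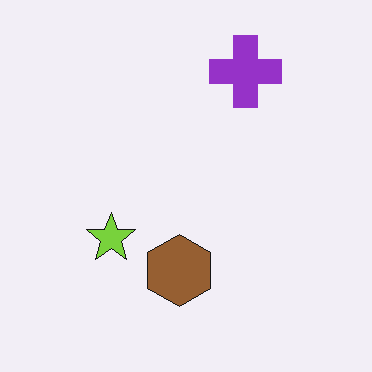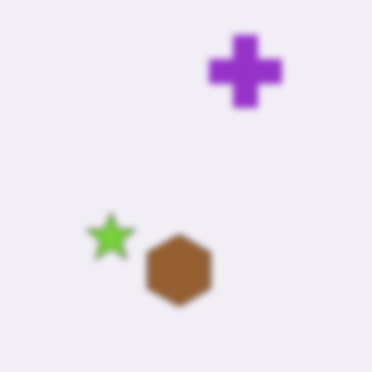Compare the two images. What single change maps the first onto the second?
This is the original image moderately blurred.

Shape edges and outlines are uniformly softened across the whole image.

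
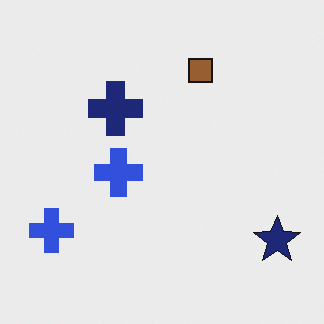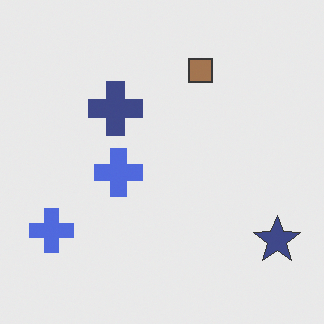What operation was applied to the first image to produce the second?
This is the original image given slightly reduced contrast.

Tones are pushed toward mid-grey across the whole image — a global contrast change.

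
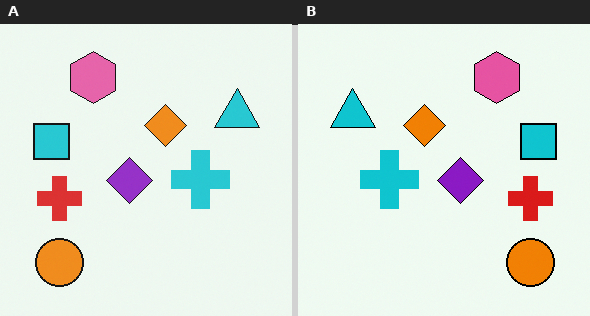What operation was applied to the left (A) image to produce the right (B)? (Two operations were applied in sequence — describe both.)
Flipped horizontally (left ↔ right), then given slightly increased contrast.

The cyan square is in the left of the left (A) image and the right of the right (B) — shapes on opposite sides of the vertical midline have swapped in a mirror flip. Tones are pushed away from mid-grey across the whole image — a global contrast change.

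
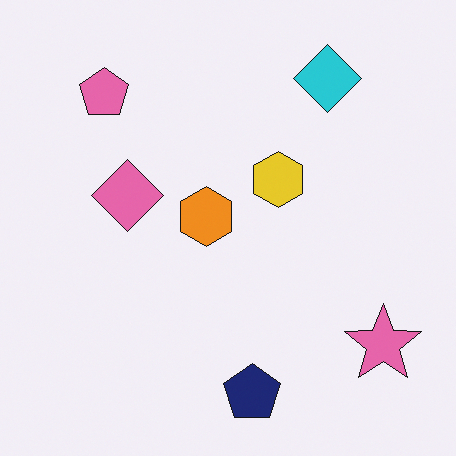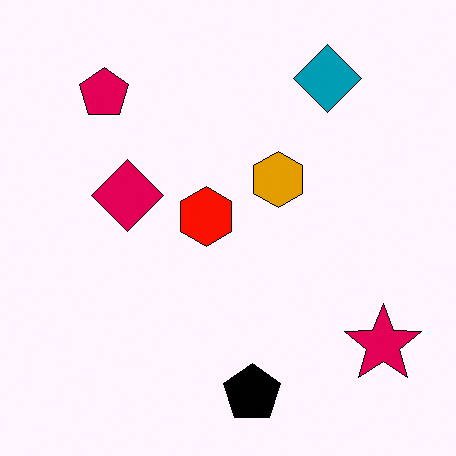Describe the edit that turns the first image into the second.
This is the original image given much higher contrast.

Tones are pushed away from mid-grey across the whole image — a global contrast change.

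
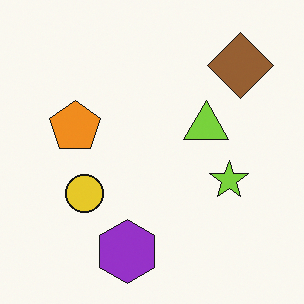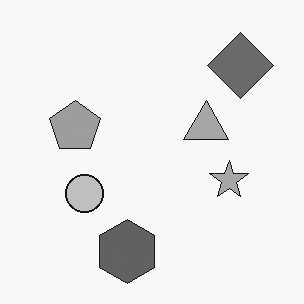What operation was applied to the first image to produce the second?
Converted to grayscale.

All color is removed — every shape is now a shade of grey.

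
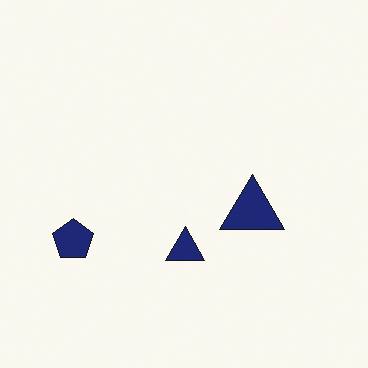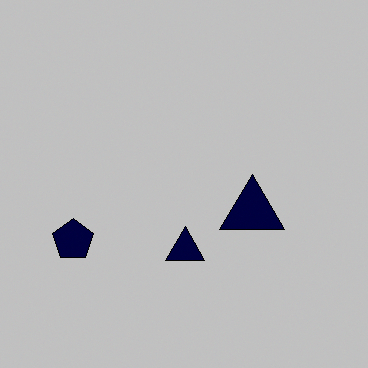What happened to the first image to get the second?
This is the original image heavily posterized to just a handful of flat colors.

Each flat color has snapped to a coarser quantized level — most visibly, the near-white background has dropped to a flat grey.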